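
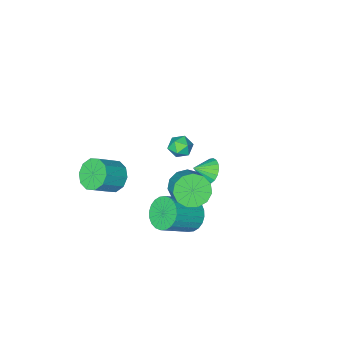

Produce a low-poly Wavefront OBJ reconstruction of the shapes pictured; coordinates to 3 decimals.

v 0.682 3.026 1.241
v 1.328 2.375 1.687
v 1.804 3.542 2.704
v 1.158 4.194 2.259
v 1.62 2.627 1.261
v 2.096 3.794 2.278
v 1.615 3.005 0.829
v 2.091 4.173 1.846
v 1.313 3.391 0.528
v 1.789 4.558 1.545
v 0.811 3.661 0.453
v 1.287 4.828 1.47
v 0.268 3.729 0.629
v 0.744 4.896 1.646
v -0.144 3.574 0.999
v 0.333 4.742 2.016
v -0.293 3.246 1.446
v 0.183 4.413 2.463
v -0.133 2.847 1.828
v 0.343 4.015 2.846
v 0.286 2.506 2.024
v 0.762 3.673 3.041
v 0.83 2.33 1.971
v 1.307 3.497 2.989
v -3.698 -0.882 -3.799
v -3.362 -1.172 -4.512
v -2.762 -1.218 -3.221
v -3.242 -0.819 -4.501
v -3.211 -0.478 -4.352
v -3.277 -0.216 -4.092
v -3.427 -0.087 -3.775
v -3.63 -0.115 -3.462
v -3.846 -0.295 -3.216
v -4.033 -0.591 -3.086
v -4.154 -0.945 -3.096
v -4.184 -1.286 -3.246
v -4.118 -1.547 -3.505
v -3.969 -1.676 -3.823
v -3.766 -1.648 -4.135
v -3.55 -1.469 -4.381
v 1.343 -2.987 -3.003
v 1.962 -2.692 -3.772
v 3.276 -2.719 -2.726
v 2.657 -3.013 -1.957
v 1.743 -2.168 -3.484
v 3.057 -2.195 -2.438
v 1.372 -1.957 -3.013
v 2.685 -1.984 -1.966
v 0.989 -2.139 -2.537
v 2.303 -2.166 -1.491
v 0.742 -2.645 -2.24
v 2.056 -2.671 -1.193
v 0.724 -3.281 -2.234
v 2.038 -3.308 -1.188
v 0.943 -3.805 -2.522
v 2.257 -3.832 -1.476
v 1.315 -4.016 -2.994
v 2.628 -4.043 -1.947
v 1.697 -3.834 -3.469
v 3.011 -3.861 -2.423
v 1.944 -3.329 -3.767
v 3.258 -3.355 -2.72
v -0.277 2.244 3.681
v 0.249 2.48 4.122
v 0.471 1.48 3.198
v 0.997 1.716 3.639
v 0.438 1.341 3.909
v -0.025 1.814 4.208
v 0.745 2.146 3.112
v 0.282 2.619 3.411
v 0.88 2.42 3.77
v 0.69 1.922 4.263
v 0.03 2.038 3.057
v -0.16 1.54 3.55
v 0.455 3.043 -1.531
v 1.019 2.82 -2.351
v 2.689 2.694 -1.169
v 2.125 2.917 -0.349
v 1.045 3.217 -2.345
v 2.714 3.091 -1.163
v 0.981 3.588 -2.215
v 2.65 3.461 -1.033
v 0.837 3.875 -1.981
v 2.506 3.749 -0.798
v 0.634 4.036 -1.678
v 2.304 3.91 -0.496
v 0.405 4.046 -1.353
v 2.075 3.92 -0.171
v 0.183 3.903 -1.055
v 1.853 3.777 0.127
v 0.003 3.63 -0.83
v 1.673 3.503 0.353
v -0.109 3.266 -0.711
v 1.561 3.14 0.471
v -0.134 2.869 -0.717
v 1.535 2.743 0.465
v -0.07 2.499 -0.847
v 1.599 2.372 0.335
v 0.074 2.211 -1.082
v 1.743 2.085 0.101
v 0.276 2.05 -1.384
v 1.946 1.924 -0.202
v 0.505 2.04 -1.709
v 2.175 1.914 -0.527
v 0.727 2.183 -2.007
v 2.397 2.057 -0.825
v 0.907 2.457 -2.233
v 2.577 2.33 -1.05
f 2 1 5
f 2 5 3
f 3 5 6
f 3 6 4
f 5 1 7
f 5 7 6
f 6 7 8
f 6 8 4
f 7 1 9
f 7 9 8
f 8 9 10
f 8 10 4
f 9 1 11
f 9 11 10
f 10 11 12
f 10 12 4
f 11 1 13
f 11 13 12
f 12 13 14
f 12 14 4
f 13 1 15
f 13 15 14
f 14 15 16
f 14 16 4
f 15 1 17
f 15 17 16
f 16 17 18
f 16 18 4
f 17 1 19
f 17 19 18
f 18 19 20
f 18 20 4
f 19 1 21
f 19 21 20
f 20 21 22
f 20 22 4
f 21 1 23
f 21 23 22
f 22 23 24
f 22 24 4
f 23 1 2
f 23 2 24
f 24 2 3
f 24 3 4
f 26 25 28
f 26 28 27
f 28 25 29
f 28 29 27
f 29 25 30
f 29 30 27
f 30 25 31
f 30 31 27
f 31 25 32
f 31 32 27
f 32 25 33
f 32 33 27
f 33 25 34
f 33 34 27
f 34 25 35
f 34 35 27
f 35 25 36
f 35 36 27
f 36 25 37
f 36 37 27
f 37 25 38
f 37 38 27
f 38 25 39
f 38 39 27
f 39 25 40
f 39 40 27
f 40 25 26
f 40 26 27
f 42 41 45
f 42 45 43
f 43 45 46
f 43 46 44
f 45 41 47
f 45 47 46
f 46 47 48
f 46 48 44
f 47 41 49
f 47 49 48
f 48 49 50
f 48 50 44
f 49 41 51
f 49 51 50
f 50 51 52
f 50 52 44
f 51 41 53
f 51 53 52
f 52 53 54
f 52 54 44
f 53 41 55
f 53 55 54
f 54 55 56
f 54 56 44
f 55 41 57
f 55 57 56
f 56 57 58
f 56 58 44
f 57 41 59
f 57 59 58
f 58 59 60
f 58 60 44
f 59 41 61
f 59 61 60
f 60 61 62
f 60 62 44
f 61 41 42
f 61 42 62
f 62 42 43
f 62 43 44
f 63 74 68
f 63 68 64
f 63 64 70
f 63 70 73
f 63 73 74
f 64 68 72
f 68 74 67
f 74 73 65
f 73 70 69
f 70 64 71
f 66 72 67
f 66 67 65
f 66 65 69
f 66 69 71
f 66 71 72
f 67 72 68
f 65 67 74
f 69 65 73
f 71 69 70
f 72 71 64
f 76 75 79
f 76 79 77
f 77 79 80
f 77 80 78
f 79 75 81
f 79 81 80
f 80 81 82
f 80 82 78
f 81 75 83
f 81 83 82
f 82 83 84
f 82 84 78
f 83 75 85
f 83 85 84
f 84 85 86
f 84 86 78
f 85 75 87
f 85 87 86
f 86 87 88
f 86 88 78
f 87 75 89
f 87 89 88
f 88 89 90
f 88 90 78
f 89 75 91
f 89 91 90
f 90 91 92
f 90 92 78
f 91 75 93
f 91 93 92
f 92 93 94
f 92 94 78
f 93 75 95
f 93 95 94
f 94 95 96
f 94 96 78
f 95 75 97
f 95 97 96
f 96 97 98
f 96 98 78
f 97 75 99
f 97 99 98
f 98 99 100
f 98 100 78
f 99 75 101
f 99 101 100
f 100 101 102
f 100 102 78
f 101 75 103
f 101 103 102
f 102 103 104
f 102 104 78
f 103 75 105
f 103 105 104
f 104 105 106
f 104 106 78
f 105 75 107
f 105 107 106
f 106 107 108
f 106 108 78
f 107 75 76
f 107 76 108
f 108 76 77
f 108 77 78



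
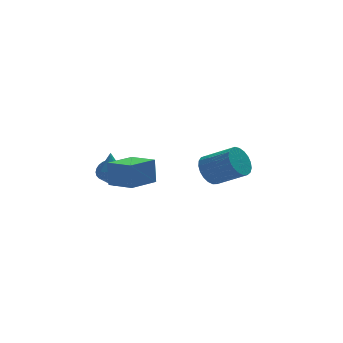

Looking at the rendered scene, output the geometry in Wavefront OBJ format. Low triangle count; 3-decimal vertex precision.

v -3.517 -3.306 0.544
v -3.473 -3.007 2.044
v -4.311 -1.906 0.287
v -4.268 -1.607 1.787
v -1.832 -2.393 0.313
v -1.789 -2.094 1.813
v -2.627 -0.993 0.056
v -2.583 -0.694 1.556
v 2.725 1.267 -1.16
v 3.263 1.064 -2.051
v 4.532 -0.23 -0.99
v 3.995 -0.027 -0.1
v 3.481 1.411 -1.889
v 4.751 0.118 -0.829
v 3.569 1.733 -1.602
v 4.838 0.44 -0.541
v 3.51 1.974 -1.238
v 4.78 0.681 -0.177
v 3.316 2.094 -0.86
v 4.586 0.8 0.201
v 3.02 2.07 -0.535
v 4.29 0.776 0.526
v 2.673 1.907 -0.317
v 3.943 0.614 0.743
v 2.335 1.634 -0.246
v 3.605 0.34 0.815
v 2.064 1.297 -0.332
v 3.334 0.003 0.728
v 1.908 0.955 -0.562
v 3.177 -0.339 0.499
v 1.893 0.666 -0.895
v 3.162 -0.627 0.165
v 2.021 0.482 -1.274
v 3.291 -0.811 -0.214
v 2.272 0.433 -1.634
v 3.542 -0.86 -0.573
v 2.601 0.529 -1.911
v 3.871 -0.764 -0.85
v 2.951 0.752 -2.059
v 4.221 -0.541 -0.998
v -2.119 2.855 -1.479
v -1.615 2.918 -0.927
v -2.417 2.508 -0.149
v -2.921 2.445 -0.701
v -1.742 3.182 -0.919
v -2.544 2.771 -0.141
v -1.927 3.395 -0.996
v -2.728 2.985 -0.218
v -2.14 3.527 -1.146
v -2.942 3.117 -0.368
v -2.351 3.556 -1.348
v -3.152 3.146 -0.569
v -2.526 3.479 -1.569
v -3.327 3.069 -0.791
v -2.639 3.307 -1.776
v -3.441 2.896 -0.998
v -2.674 3.066 -1.939
v -3.475 2.655 -1.16
v -2.623 2.792 -2.031
v -3.425 2.382 -1.253
v -2.496 2.529 -2.039
v -3.298 2.118 -1.261
v -2.312 2.315 -1.962
v -3.113 1.905 -1.184
v -2.098 2.183 -1.812
v -2.9 1.773 -1.034
v -1.888 2.154 -1.611
v -2.689 1.744 -0.832
v -1.713 2.231 -1.389
v -2.514 1.821 -0.611
v -1.599 2.404 -1.182
v -2.401 1.993 -0.404
v -1.565 2.645 -1.02
v -2.366 2.234 -0.241
v -3.371 0.475 0.078
v -2.833 0.842 -0.179
v -3.189 1.025 1.242
v -3.239 1.089 -0.232
v -3.708 1.049 -0.14
v -4.018 0.74 0.054
v -4.026 0.308 0.259
v -3.727 -0.046 0.38
v -3.262 -0.156 0.359
v -2.847 0.029 0.207
v -2.678 0.423 -0.006
f 2 4 1
f 5 2 1
f 1 4 3
f 3 5 1
f 2 8 4
f 6 2 5
f 6 8 2
f 4 8 3
f 7 5 3
f 3 8 7
f 7 6 5
f 8 6 7
f 10 9 13
f 10 13 11
f 11 13 14
f 11 14 12
f 13 9 15
f 13 15 14
f 14 15 16
f 14 16 12
f 15 9 17
f 15 17 16
f 16 17 18
f 16 18 12
f 17 9 19
f 17 19 18
f 18 19 20
f 18 20 12
f 19 9 21
f 19 21 20
f 20 21 22
f 20 22 12
f 21 9 23
f 21 23 22
f 22 23 24
f 22 24 12
f 23 9 25
f 23 25 24
f 24 25 26
f 24 26 12
f 25 9 27
f 25 27 26
f 26 27 28
f 26 28 12
f 27 9 29
f 27 29 28
f 28 29 30
f 28 30 12
f 29 9 31
f 29 31 30
f 30 31 32
f 30 32 12
f 31 9 33
f 31 33 32
f 32 33 34
f 32 34 12
f 33 9 35
f 33 35 34
f 34 35 36
f 34 36 12
f 35 9 37
f 35 37 36
f 36 37 38
f 36 38 12
f 37 9 39
f 37 39 38
f 38 39 40
f 38 40 12
f 39 9 10
f 39 10 40
f 40 10 11
f 40 11 12
f 42 41 45
f 42 45 43
f 43 45 46
f 43 46 44
f 45 41 47
f 45 47 46
f 46 47 48
f 46 48 44
f 47 41 49
f 47 49 48
f 48 49 50
f 48 50 44
f 49 41 51
f 49 51 50
f 50 51 52
f 50 52 44
f 51 41 53
f 51 53 52
f 52 53 54
f 52 54 44
f 53 41 55
f 53 55 54
f 54 55 56
f 54 56 44
f 55 41 57
f 55 57 56
f 56 57 58
f 56 58 44
f 57 41 59
f 57 59 58
f 58 59 60
f 58 60 44
f 59 41 61
f 59 61 60
f 60 61 62
f 60 62 44
f 61 41 63
f 61 63 62
f 62 63 64
f 62 64 44
f 63 41 65
f 63 65 64
f 64 65 66
f 64 66 44
f 65 41 67
f 65 67 66
f 66 67 68
f 66 68 44
f 67 41 69
f 67 69 68
f 68 69 70
f 68 70 44
f 69 41 71
f 69 71 70
f 70 71 72
f 70 72 44
f 71 41 73
f 71 73 72
f 72 73 74
f 72 74 44
f 73 41 42
f 73 42 74
f 74 42 43
f 74 43 44
f 76 75 78
f 76 78 77
f 78 75 79
f 78 79 77
f 79 75 80
f 79 80 77
f 80 75 81
f 80 81 77
f 81 75 82
f 81 82 77
f 82 75 83
f 82 83 77
f 83 75 84
f 83 84 77
f 84 75 85
f 84 85 77
f 85 75 76
f 85 76 77



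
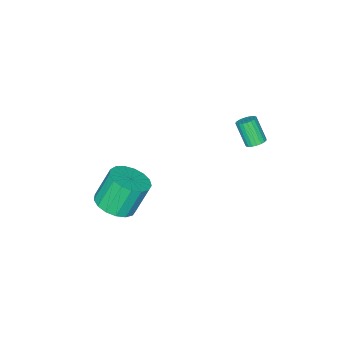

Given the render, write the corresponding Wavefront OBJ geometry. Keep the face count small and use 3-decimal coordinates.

v -3.383 3.161 2.682
v -2.933 3.344 2.835
v -3.026 2.622 3.972
v -3.477 2.439 3.818
v -3.068 3.487 2.915
v -3.161 2.765 4.051
v -3.257 3.574 2.954
v -3.351 2.851 4.091
v -3.469 3.589 2.947
v -3.563 2.866 4.083
v -3.665 3.53 2.893
v -3.759 2.807 4.029
v -3.813 3.407 2.803
v -3.907 2.685 3.939
v -3.886 3.242 2.692
v -3.98 2.52 3.828
v -3.873 3.063 2.579
v -3.967 2.341 3.715
v -3.775 2.901 2.484
v -3.868 2.179 3.62
v -3.609 2.784 2.423
v -3.702 2.061 3.56
v -3.404 2.732 2.407
v -3.497 2.009 3.544
v -3.195 2.754 2.439
v -3.289 2.032 3.575
v -3.019 2.847 2.512
v -3.113 2.124 3.648
v -2.906 2.994 2.615
v -3 2.271 3.751
v -2.875 3.17 2.729
v -2.969 2.447 3.866
v 0.273 -2.401 -3.241
v 1.24 -2.041 -2.89
v 0.494 -1.698 -1.188
v -0.473 -2.059 -1.539
v 1.008 -1.613 -3.078
v 0.262 -1.27 -1.376
v 0.607 -1.366 -3.303
v -0.139 -1.023 -1.601
v 0.13 -1.356 -3.514
v -0.616 -1.013 -1.812
v -0.314 -1.585 -3.663
v -1.06 -1.243 -1.96
v -0.624 -2.002 -3.715
v -1.37 -1.659 -2.012
v -0.728 -2.51 -3.658
v -1.474 -2.167 -1.956
v -0.603 -2.993 -3.506
v -1.349 -2.65 -1.804
v -0.277 -3.341 -3.293
v -1.024 -2.998 -1.591
v 0.174 -3.473 -3.069
v -0.572 -3.13 -1.366
v 0.649 -3.36 -2.883
v -0.097 -3.017 -1.181
v 1.037 -3.027 -2.78
v 0.291 -2.684 -1.078
v 1.25 -2.551 -2.783
v 0.504 -2.208 -1.08
f 2 1 5
f 2 5 3
f 3 5 6
f 3 6 4
f 5 1 7
f 5 7 6
f 6 7 8
f 6 8 4
f 7 1 9
f 7 9 8
f 8 9 10
f 8 10 4
f 9 1 11
f 9 11 10
f 10 11 12
f 10 12 4
f 11 1 13
f 11 13 12
f 12 13 14
f 12 14 4
f 13 1 15
f 13 15 14
f 14 15 16
f 14 16 4
f 15 1 17
f 15 17 16
f 16 17 18
f 16 18 4
f 17 1 19
f 17 19 18
f 18 19 20
f 18 20 4
f 19 1 21
f 19 21 20
f 20 21 22
f 20 22 4
f 21 1 23
f 21 23 22
f 22 23 24
f 22 24 4
f 23 1 25
f 23 25 24
f 24 25 26
f 24 26 4
f 25 1 27
f 25 27 26
f 26 27 28
f 26 28 4
f 27 1 29
f 27 29 28
f 28 29 30
f 28 30 4
f 29 1 31
f 29 31 30
f 30 31 32
f 30 32 4
f 31 1 2
f 31 2 32
f 32 2 3
f 32 3 4
f 34 33 37
f 34 37 35
f 35 37 38
f 35 38 36
f 37 33 39
f 37 39 38
f 38 39 40
f 38 40 36
f 39 33 41
f 39 41 40
f 40 41 42
f 40 42 36
f 41 33 43
f 41 43 42
f 42 43 44
f 42 44 36
f 43 33 45
f 43 45 44
f 44 45 46
f 44 46 36
f 45 33 47
f 45 47 46
f 46 47 48
f 46 48 36
f 47 33 49
f 47 49 48
f 48 49 50
f 48 50 36
f 49 33 51
f 49 51 50
f 50 51 52
f 50 52 36
f 51 33 53
f 51 53 52
f 52 53 54
f 52 54 36
f 53 33 55
f 53 55 54
f 54 55 56
f 54 56 36
f 55 33 57
f 55 57 56
f 56 57 58
f 56 58 36
f 57 33 59
f 57 59 58
f 58 59 60
f 58 60 36
f 59 33 34
f 59 34 60
f 60 34 35
f 60 35 36



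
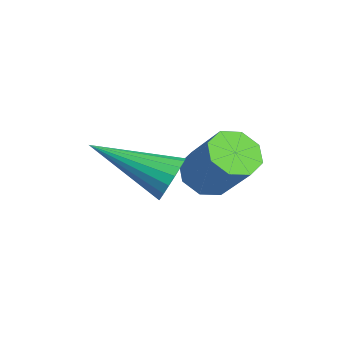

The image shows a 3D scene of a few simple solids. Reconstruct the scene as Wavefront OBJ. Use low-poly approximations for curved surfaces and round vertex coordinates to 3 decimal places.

v -1.133 2.046 -0.923
v -0.569 1.777 -1.238
v 0.296 2.246 -0.093
v -0.267 2.514 0.223
v -0.659 2.286 -1.379
v 0.206 2.755 -0.233
v -1.027 2.654 -1.252
v -0.162 3.123 -0.107
v -1.456 2.666 -0.932
v -0.591 3.135 0.213
v -1.696 2.314 -0.607
v -0.831 2.783 0.538
v -1.606 1.805 -0.467
v -0.741 2.274 0.679
v -1.238 1.437 -0.593
v -0.373 1.906 0.552
v -0.809 1.425 -0.913
v 0.056 1.894 0.232
v -0.446 1.132 -0.583
v -0.139 1.252 -0.023
v -1.274 -0.612 0.243
v -0.392 1.388 0.012
v -0.655 1.474 -0.071
v -0.877 1.492 -0.256
v -1.014 1.439 -0.505
v -1.038 1.325 -0.77
v -0.945 1.173 -0.997
v -0.753 1.013 -1.143
v -0.5 0.876 -1.178
v -0.237 0.79 -1.095
v -0.015 0.772 -0.91
v 0.122 0.826 -0.661
v 0.146 0.939 -0.396
v 0.053 1.092 -0.169
f 2 1 5
f 2 5 3
f 3 5 6
f 3 6 4
f 5 1 7
f 5 7 6
f 6 7 8
f 6 8 4
f 7 1 9
f 7 9 8
f 8 9 10
f 8 10 4
f 9 1 11
f 9 11 10
f 10 11 12
f 10 12 4
f 11 1 13
f 11 13 12
f 12 13 14
f 12 14 4
f 13 1 15
f 13 15 14
f 14 15 16
f 14 16 4
f 15 1 17
f 15 17 16
f 16 17 18
f 16 18 4
f 17 1 2
f 17 2 18
f 18 2 3
f 18 3 4
f 20 19 22
f 20 22 21
f 22 19 23
f 22 23 21
f 23 19 24
f 23 24 21
f 24 19 25
f 24 25 21
f 25 19 26
f 25 26 21
f 26 19 27
f 26 27 21
f 27 19 28
f 27 28 21
f 28 19 29
f 28 29 21
f 29 19 30
f 29 30 21
f 30 19 31
f 30 31 21
f 31 19 32
f 31 32 21
f 32 19 33
f 32 33 21
f 33 19 34
f 33 34 21
f 34 19 20
f 34 20 21



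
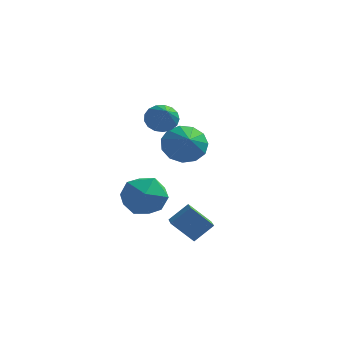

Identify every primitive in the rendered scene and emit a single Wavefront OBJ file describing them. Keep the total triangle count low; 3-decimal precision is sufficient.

v -0.087 3.487 -0.458
v 0.508 3.192 -1.272
v 0.407 2.613 0.218
v 0.82 3.597 -0.976
v 0.845 3.968 -0.516
v 0.574 4.186 -0.037
v 0.093 4.182 0.308
v -0.445 3.957 0.41
v -0.869 3.583 0.236
v -1.044 3.178 -0.159
v -0.916 2.872 -0.648
v -0.524 2.76 -1.077
v 0.006 2.88 -1.31
v -0.869 2.731 1.27
v -0.547 3.216 1.758
v -0.151 1.169 2.35
v -0.879 3.16 1.897
v -1.208 3.005 1.892
v -1.46 2.788 1.745
v -1.576 2.557 1.488
v -1.53 2.366 1.182
v -1.333 2.259 0.896
v -1.029 2.26 0.695
v -0.689 2.369 0.627
v -0.39 2.56 0.705
v -0.201 2.791 0.913
v -0.164 3.008 1.203
v -0.289 3.162 1.508
v 1.425 -0.119 -4.46
v 0.451 -0.243 -3.504
v 1.024 0.877 -4.74
v 0.049 0.753 -3.785
v 2.131 0.387 -3.675
v 1.156 0.263 -2.72
v 1.729 1.383 -3.956
v 0.755 1.259 -3
v -0.359 1.046 -3.374
v 0.104 0.579 -2.385
v -2.124 0.861 -2.635
v -1.661 0.394 -1.646
v -1.487 1.542 -1.899
v -0.396 1.656 -2.356
v -1.624 -0.216 -2.664
v -0.533 -0.102 -3.121
v -0.677 -0.201 -1.946
v -0.593 0.886 -1.473
v -1.427 0.554 -3.547
v -1.343 1.641 -3.074
f 2 1 4
f 2 4 3
f 4 1 5
f 4 5 3
f 5 1 6
f 5 6 3
f 6 1 7
f 6 7 3
f 7 1 8
f 7 8 3
f 8 1 9
f 8 9 3
f 9 1 10
f 9 10 3
f 10 1 11
f 10 11 3
f 11 1 12
f 11 12 3
f 12 1 13
f 12 13 3
f 13 1 2
f 13 2 3
f 15 14 17
f 15 17 16
f 17 14 18
f 17 18 16
f 18 14 19
f 18 19 16
f 19 14 20
f 19 20 16
f 20 14 21
f 20 21 16
f 21 14 22
f 21 22 16
f 22 14 23
f 22 23 16
f 23 14 24
f 23 24 16
f 24 14 25
f 24 25 16
f 25 14 26
f 25 26 16
f 26 14 27
f 26 27 16
f 27 14 28
f 27 28 16
f 28 14 15
f 28 15 16
f 30 32 29
f 33 30 29
f 29 32 31
f 31 33 29
f 30 36 32
f 34 30 33
f 34 36 30
f 32 36 31
f 35 33 31
f 31 36 35
f 35 34 33
f 36 34 35
f 37 48 42
f 37 42 38
f 37 38 44
f 37 44 47
f 37 47 48
f 38 42 46
f 42 48 41
f 48 47 39
f 47 44 43
f 44 38 45
f 40 46 41
f 40 41 39
f 40 39 43
f 40 43 45
f 40 45 46
f 41 46 42
f 39 41 48
f 43 39 47
f 45 43 44
f 46 45 38



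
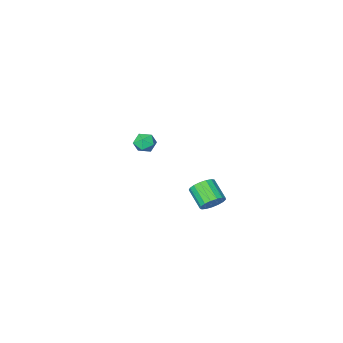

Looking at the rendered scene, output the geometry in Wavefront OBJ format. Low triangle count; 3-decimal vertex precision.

v -2.44 4.459 0.325
v -1.734 4.502 0.391
v -1.734 3.424 1.1
v -2.44 3.381 1.035
v -1.852 4.677 0.657
v -1.851 3.6 1.366
v -2.104 4.803 0.848
v -2.103 3.725 1.557
v -2.433 4.849 0.919
v -2.432 3.771 1.628
v -2.763 4.806 0.854
v -2.763 3.729 1.563
v -3.02 4.684 0.668
v -3.02 3.606 1.377
v -3.144 4.51 0.403
v -3.144 3.432 1.112
v -3.107 4.324 0.121
v -3.106 3.247 0.83
v -2.917 4.169 -0.114
v -2.916 3.092 0.595
v -2.617 4.081 -0.249
v -2.617 3.003 0.46
v -2.277 4.079 -0.252
v -2.277 3.001 0.457
v -1.975 4.164 -0.123
v -1.975 3.086 0.586
v -1.779 4.317 0.109
v -1.779 3.239 0.818
v -2.93 -2.667 -0.139
v -2.351 -2.579 0.234
v -3.229 -3.521 0.526
v -2.65 -3.433 0.899
v -3.154 -2.956 0.923
v -2.969 -2.429 0.511
v -2.611 -3.671 0.249
v -2.426 -3.144 -0.163
v -2.154 -3.2 0.473
v -2.49 -2.758 0.89
v -3.09 -3.342 -0.13
v -3.426 -2.9 0.287
f 2 1 5
f 2 5 3
f 3 5 6
f 3 6 4
f 5 1 7
f 5 7 6
f 6 7 8
f 6 8 4
f 7 1 9
f 7 9 8
f 8 9 10
f 8 10 4
f 9 1 11
f 9 11 10
f 10 11 12
f 10 12 4
f 11 1 13
f 11 13 12
f 12 13 14
f 12 14 4
f 13 1 15
f 13 15 14
f 14 15 16
f 14 16 4
f 15 1 17
f 15 17 16
f 16 17 18
f 16 18 4
f 17 1 19
f 17 19 18
f 18 19 20
f 18 20 4
f 19 1 21
f 19 21 20
f 20 21 22
f 20 22 4
f 21 1 23
f 21 23 22
f 22 23 24
f 22 24 4
f 23 1 25
f 23 25 24
f 24 25 26
f 24 26 4
f 25 1 27
f 25 27 26
f 26 27 28
f 26 28 4
f 27 1 2
f 27 2 28
f 28 2 3
f 28 3 4
f 29 40 34
f 29 34 30
f 29 30 36
f 29 36 39
f 29 39 40
f 30 34 38
f 34 40 33
f 40 39 31
f 39 36 35
f 36 30 37
f 32 38 33
f 32 33 31
f 32 31 35
f 32 35 37
f 32 37 38
f 33 38 34
f 31 33 40
f 35 31 39
f 37 35 36
f 38 37 30



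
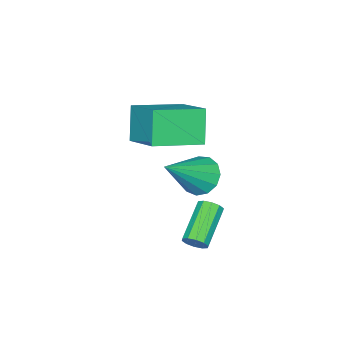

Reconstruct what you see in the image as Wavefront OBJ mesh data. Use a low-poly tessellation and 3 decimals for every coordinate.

v 2.437 2.439 -0.629
v 2.928 2.205 -1.269
v 4.083 2.121 0.749
v 2.981 2.673 -1.225
v 2.861 3.067 -0.991
v 2.606 3.261 -0.642
v 2.298 3.194 -0.289
v 2.034 2.887 -0.044
v 1.898 2.438 0.015
v 1.933 1.989 -0.13
v 2.128 1.683 -0.433
v 2.421 1.616 -0.799
v 2.719 1.811 -1.111
v 0.725 0.356 -0.696
v 0.083 -0.08 0.634
v 1.374 1.854 0.108
v 0.733 1.418 1.439
v 2.447 -0.658 -0.199
v 1.806 -1.094 1.132
v 3.097 0.84 0.606
v 2.455 0.404 1.936
v 3.285 2.853 -3.55
v 3.554 2.739 -3.144
v 2.084 2.334 -2.284
v 1.815 2.447 -2.69
v 3.48 3.039 -3.129
v 2.01 2.634 -2.269
v 3.331 3.268 -3.275
v 1.862 2.862 -2.415
v 3.165 3.337 -3.526
v 1.696 2.932 -2.666
v 3.045 3.222 -3.786
v 1.575 2.817 -2.926
v 3.016 2.966 -3.956
v 1.546 2.561 -3.096
v 3.09 2.666 -3.971
v 1.62 2.261 -3.111
v 3.238 2.438 -3.825
v 1.769 2.032 -2.965
v 3.404 2.368 -3.574
v 1.935 1.963 -2.714
v 3.525 2.483 -3.314
v 2.055 2.078 -2.454
f 2 1 4
f 2 4 3
f 4 1 5
f 4 5 3
f 5 1 6
f 5 6 3
f 6 1 7
f 6 7 3
f 7 1 8
f 7 8 3
f 8 1 9
f 8 9 3
f 9 1 10
f 9 10 3
f 10 1 11
f 10 11 3
f 11 1 12
f 11 12 3
f 12 1 13
f 12 13 3
f 13 1 2
f 13 2 3
f 15 17 14
f 18 15 14
f 14 17 16
f 16 18 14
f 15 21 17
f 19 15 18
f 19 21 15
f 17 21 16
f 20 18 16
f 16 21 20
f 20 19 18
f 21 19 20
f 23 22 26
f 23 26 24
f 24 26 27
f 24 27 25
f 26 22 28
f 26 28 27
f 27 28 29
f 27 29 25
f 28 22 30
f 28 30 29
f 29 30 31
f 29 31 25
f 30 22 32
f 30 32 31
f 31 32 33
f 31 33 25
f 32 22 34
f 32 34 33
f 33 34 35
f 33 35 25
f 34 22 36
f 34 36 35
f 35 36 37
f 35 37 25
f 36 22 38
f 36 38 37
f 37 38 39
f 37 39 25
f 38 22 40
f 38 40 39
f 39 40 41
f 39 41 25
f 40 22 42
f 40 42 41
f 41 42 43
f 41 43 25
f 42 22 23
f 42 23 43
f 43 23 24
f 43 24 25



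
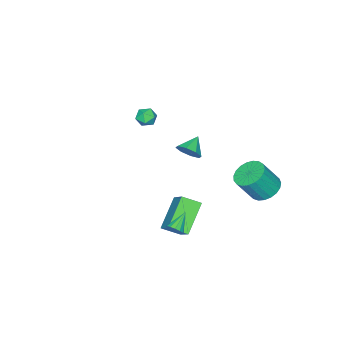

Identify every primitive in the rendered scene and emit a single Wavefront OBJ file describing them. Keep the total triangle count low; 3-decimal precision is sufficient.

v 0.524 1.218 -0.645
v 1.287 2.406 0.551
v -0.11 2.105 -1.121
v 0.653 3.293 0.074
v 2.127 1.607 -2.054
v 2.89 2.795 -0.859
v 1.493 2.494 -2.531
v 2.256 3.682 -1.335
v 3.3 3.596 -0.314
v 3.616 3.547 0.11
v 2.28 3.484 0.434
v 3.561 3.839 0.079
v 3.423 4.054 -0.077
v 3.247 4.123 -0.308
v 3.087 4.025 -0.54
v 2.995 3.791 -0.701
v 3 3.494 -0.739
v 3.1 3.23 -0.641
v 3.264 3.082 -0.44
v 3.439 3.097 -0.199
v 3.57 3.271 0.006
v -3.409 -3.364 1.81
v -2.855 -3.074 2.134
v -2.785 -4.286 1.566
v -2.231 -3.996 1.89
v -2.789 -4.204 2.266
v -3.175 -3.635 2.416
v -2.465 -3.725 1.284
v -2.851 -3.156 1.434
v -2.272 -3.297 1.809
v -2.472 -3.593 2.416
v -3.168 -3.767 1.284
v -3.368 -4.063 1.891
v 0.294 2.039 3.506
v 0.701 1.618 4.036
v -0.694 1.901 4.154
v 0.701 2.21 4.161
v 0.462 2.701 3.902
v 0.125 2.805 3.411
v -0.113 2.46 2.975
v -0.113 1.868 2.85
v 0.126 1.377 3.109
v 0.463 1.273 3.6
v -4.043 4.073 -1.194
v -3.242 4.638 -1.436
v -2.395 4.092 0.092
v -3.197 3.527 0.334
v -3.474 4.907 -1.211
v -2.627 4.36 0.316
v -3.804 5.032 -0.984
v -2.957 4.485 0.544
v -4.175 4.991 -0.792
v -3.329 4.444 0.735
v -4.524 4.791 -0.67
v -3.678 4.244 0.857
v -4.79 4.467 -0.639
v -3.943 3.921 0.888
v -4.926 4.075 -0.704
v -4.08 3.529 0.824
v -4.91 3.683 -0.853
v -4.064 3.136 0.675
v -4.744 3.358 -1.061
v -3.898 2.812 0.466
v -4.457 3.157 -1.292
v -3.61 2.611 0.235
v -4.098 3.115 -1.506
v -3.252 2.568 0.021
v -3.73 3.238 -1.666
v -2.883 2.691 -0.139
v -3.416 3.505 -1.745
v -2.569 2.959 -0.217
v -3.21 3.871 -1.728
v -2.364 3.324 -0.2
v -3.149 4.272 -1.619
v -2.302 3.725 -0.091
f 2 4 1
f 5 2 1
f 1 4 3
f 3 5 1
f 2 8 4
f 6 2 5
f 6 8 2
f 4 8 3
f 7 5 3
f 3 8 7
f 7 6 5
f 8 6 7
f 10 9 12
f 10 12 11
f 12 9 13
f 12 13 11
f 13 9 14
f 13 14 11
f 14 9 15
f 14 15 11
f 15 9 16
f 15 16 11
f 16 9 17
f 16 17 11
f 17 9 18
f 17 18 11
f 18 9 19
f 18 19 11
f 19 9 20
f 19 20 11
f 20 9 21
f 20 21 11
f 21 9 10
f 21 10 11
f 22 33 27
f 22 27 23
f 22 23 29
f 22 29 32
f 22 32 33
f 23 27 31
f 27 33 26
f 33 32 24
f 32 29 28
f 29 23 30
f 25 31 26
f 25 26 24
f 25 24 28
f 25 28 30
f 25 30 31
f 26 31 27
f 24 26 33
f 28 24 32
f 30 28 29
f 31 30 23
f 35 34 37
f 35 37 36
f 37 34 38
f 37 38 36
f 38 34 39
f 38 39 36
f 39 34 40
f 39 40 36
f 40 34 41
f 40 41 36
f 41 34 42
f 41 42 36
f 42 34 43
f 42 43 36
f 43 34 35
f 43 35 36
f 45 44 48
f 45 48 46
f 46 48 49
f 46 49 47
f 48 44 50
f 48 50 49
f 49 50 51
f 49 51 47
f 50 44 52
f 50 52 51
f 51 52 53
f 51 53 47
f 52 44 54
f 52 54 53
f 53 54 55
f 53 55 47
f 54 44 56
f 54 56 55
f 55 56 57
f 55 57 47
f 56 44 58
f 56 58 57
f 57 58 59
f 57 59 47
f 58 44 60
f 58 60 59
f 59 60 61
f 59 61 47
f 60 44 62
f 60 62 61
f 61 62 63
f 61 63 47
f 62 44 64
f 62 64 63
f 63 64 65
f 63 65 47
f 64 44 66
f 64 66 65
f 65 66 67
f 65 67 47
f 66 44 68
f 66 68 67
f 67 68 69
f 67 69 47
f 68 44 70
f 68 70 69
f 69 70 71
f 69 71 47
f 70 44 72
f 70 72 71
f 71 72 73
f 71 73 47
f 72 44 74
f 72 74 73
f 73 74 75
f 73 75 47
f 74 44 45
f 74 45 75
f 75 45 46
f 75 46 47



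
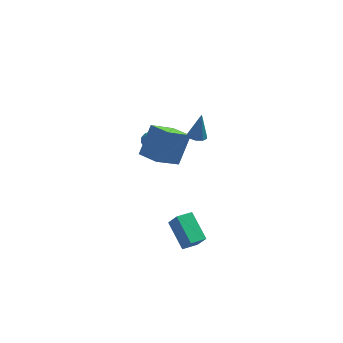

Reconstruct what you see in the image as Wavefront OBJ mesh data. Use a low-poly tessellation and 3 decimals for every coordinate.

v -1.244 0.313 -1.774
v -2.637 -0.333 -0.589
v -2.007 1.44 -2.057
v -3.4 0.795 -0.871
v -0.38 1.285 -0.229
v -1.773 0.64 0.957
v -1.143 2.413 -0.511
v -2.536 1.767 0.674
v -2.16 3.955 -2.957
v -1.661 3.649 -3.026
v -2.4 3.325 -1.903
v -1.584 3.947 -2.83
v -1.727 4.248 -2.683
v -2.036 4.437 -2.64
v -2.392 4.442 -2.718
v -2.66 4.261 -2.887
v -2.737 3.963 -3.083
v -2.593 3.662 -3.23
v -2.285 3.473 -3.273
v -1.928 3.467 -3.195
v -0.155 0.65 0.31
v 0.352 0.352 0.268
v 0.175 0.99 1.87
v 0.411 0.739 0.171
v 0.206 1.085 0.139
v -0.169 1.227 0.188
v -0.537 1.1 0.293
v -0.726 0.762 0.407
v -0.648 0.372 0.475
v -0.34 0.112 0.466
v 0.055 0.104 0.384
v -1.972 -4.428 -4.545
v -2.443 -2.858 -3.666
v -1.05 -4.027 -4.768
v -1.52 -2.457 -3.889
v -1.58 -4.823 -3.631
v -2.05 -3.253 -2.752
v -0.657 -4.422 -3.854
v -1.128 -2.852 -2.975
f 2 4 1
f 5 2 1
f 1 4 3
f 3 5 1
f 2 8 4
f 6 2 5
f 6 8 2
f 4 8 3
f 7 5 3
f 3 8 7
f 7 6 5
f 8 6 7
f 10 9 12
f 10 12 11
f 12 9 13
f 12 13 11
f 13 9 14
f 13 14 11
f 14 9 15
f 14 15 11
f 15 9 16
f 15 16 11
f 16 9 17
f 16 17 11
f 17 9 18
f 17 18 11
f 18 9 19
f 18 19 11
f 19 9 20
f 19 20 11
f 20 9 10
f 20 10 11
f 22 21 24
f 22 24 23
f 24 21 25
f 24 25 23
f 25 21 26
f 25 26 23
f 26 21 27
f 26 27 23
f 27 21 28
f 27 28 23
f 28 21 29
f 28 29 23
f 29 21 30
f 29 30 23
f 30 21 31
f 30 31 23
f 31 21 22
f 31 22 23
f 33 35 32
f 36 33 32
f 32 35 34
f 34 36 32
f 33 39 35
f 37 33 36
f 37 39 33
f 35 39 34
f 38 36 34
f 34 39 38
f 38 37 36
f 39 37 38



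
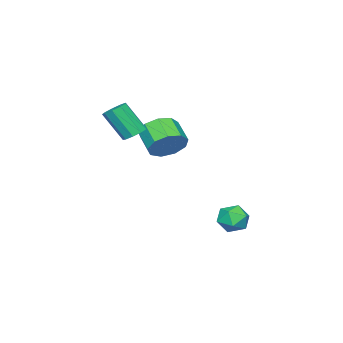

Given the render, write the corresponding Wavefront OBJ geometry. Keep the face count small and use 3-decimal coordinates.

v -1.998 0.701 1.415
v -1.477 1.053 2.305
v -2.14 -0.008 3.114
v -2.662 -0.361 2.225
v -2.129 1.407 2.235
v -2.792 0.346 3.044
v -2.72 1.431 1.781
v -3.383 0.37 2.59
v -2.974 1.113 1.157
v -3.637 0.052 1.966
v -2.771 0.602 0.653
v -3.434 -0.459 1.462
v -2.207 0.137 0.506
v -2.87 -0.924 1.315
v -1.545 -0.064 0.785
v -2.208 -1.125 1.594
v -1.095 0.093 1.359
v -1.759 -0.968 2.168
v -1.068 0.534 1.959
v -1.732 -0.527 2.768
v -4.252 4.11 -3.428
v -3.539 4.356 -4.016
v -3.421 2.904 -2.924
v -2.708 3.15 -3.512
v -2.918 3.701 -2.758
v -3.431 4.446 -3.069
v -3.529 2.814 -3.871
v -4.042 3.559 -4.182
v -3.092 3.555 -4.29
v -2.714 4.103 -3.602
v -4.246 3.157 -3.338
v -3.868 3.705 -2.65
v -1.441 -0.915 2.08
v -0.758 -0.997 1.902
v -0.457 -2.046 3.542
v -1.139 -1.965 3.72
v -0.813 -0.595 2.17
v -0.512 -1.644 3.809
v -1.162 -0.343 2.395
v -0.861 -1.393 4.035
v -1.641 -0.359 2.473
v -1.34 -1.408 4.113
v -2.027 -0.635 2.367
v -1.725 -1.684 4.007
v -2.138 -1.042 2.127
v -1.836 -2.092 3.767
v -1.923 -1.39 1.865
v -1.621 -2.439 3.505
v -1.482 -1.516 1.704
v -1.181 -2.565 3.343
v -1.022 -1.361 1.718
v -0.721 -2.41 3.358
f 2 1 5
f 2 5 3
f 3 5 6
f 3 6 4
f 5 1 7
f 5 7 6
f 6 7 8
f 6 8 4
f 7 1 9
f 7 9 8
f 8 9 10
f 8 10 4
f 9 1 11
f 9 11 10
f 10 11 12
f 10 12 4
f 11 1 13
f 11 13 12
f 12 13 14
f 12 14 4
f 13 1 15
f 13 15 14
f 14 15 16
f 14 16 4
f 15 1 17
f 15 17 16
f 16 17 18
f 16 18 4
f 17 1 19
f 17 19 18
f 18 19 20
f 18 20 4
f 19 1 2
f 19 2 20
f 20 2 3
f 20 3 4
f 21 32 26
f 21 26 22
f 21 22 28
f 21 28 31
f 21 31 32
f 22 26 30
f 26 32 25
f 32 31 23
f 31 28 27
f 28 22 29
f 24 30 25
f 24 25 23
f 24 23 27
f 24 27 29
f 24 29 30
f 25 30 26
f 23 25 32
f 27 23 31
f 29 27 28
f 30 29 22
f 34 33 37
f 34 37 35
f 35 37 38
f 35 38 36
f 37 33 39
f 37 39 38
f 38 39 40
f 38 40 36
f 39 33 41
f 39 41 40
f 40 41 42
f 40 42 36
f 41 33 43
f 41 43 42
f 42 43 44
f 42 44 36
f 43 33 45
f 43 45 44
f 44 45 46
f 44 46 36
f 45 33 47
f 45 47 46
f 46 47 48
f 46 48 36
f 47 33 49
f 47 49 48
f 48 49 50
f 48 50 36
f 49 33 51
f 49 51 50
f 50 51 52
f 50 52 36
f 51 33 34
f 51 34 52
f 52 34 35
f 52 35 36



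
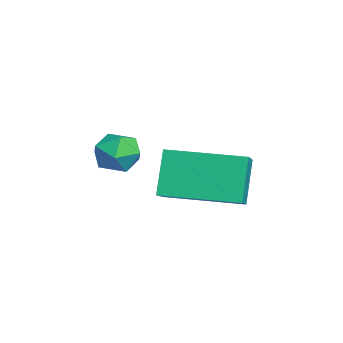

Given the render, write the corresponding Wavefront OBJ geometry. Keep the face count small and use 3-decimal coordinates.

v -2.833 1.338 1.711
v -2.488 1.686 2.141
v -1.972 0.774 1.479
v -1.627 1.122 1.909
v -2.088 0.71 2.117
v -2.62 1.059 2.261
v -1.84 1.401 1.359
v -2.372 1.75 1.503
v -1.875 1.725 1.924
v -2.028 1.298 2.392
v -2.432 1.162 1.228
v -2.585 0.735 1.696
v -3.95 2.48 -0.536
v -4.56 2.722 0.701
v -3.404 4.453 -0.652
v -4.014 4.694 0.585
v -2.746 2.186 0.115
v -3.356 2.427 1.352
v -2.2 4.158 -0.001
v -2.81 4.4 1.236
f 1 12 6
f 1 6 2
f 1 2 8
f 1 8 11
f 1 11 12
f 2 6 10
f 6 12 5
f 12 11 3
f 11 8 7
f 8 2 9
f 4 10 5
f 4 5 3
f 4 3 7
f 4 7 9
f 4 9 10
f 5 10 6
f 3 5 12
f 7 3 11
f 9 7 8
f 10 9 2
f 14 16 13
f 17 14 13
f 13 16 15
f 15 17 13
f 14 20 16
f 18 14 17
f 18 20 14
f 16 20 15
f 19 17 15
f 15 20 19
f 19 18 17
f 20 18 19



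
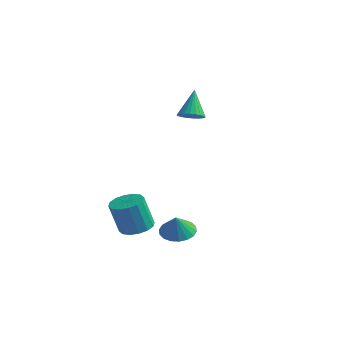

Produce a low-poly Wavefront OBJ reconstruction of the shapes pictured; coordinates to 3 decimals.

v -2.169 2.281 2.017
v -1.544 2.196 2.244
v -2.571 3.019 3.403
v -1.524 2.429 2.126
v -1.603 2.639 1.991
v -1.767 2.794 1.861
v -1.993 2.872 1.754
v -2.246 2.859 1.687
v -2.486 2.759 1.671
v -2.679 2.586 1.707
v -2.794 2.366 1.791
v -2.813 2.134 1.909
v -2.735 1.924 2.043
v -2.57 1.768 2.174
v -2.345 1.691 2.281
v -2.092 1.703 2.348
v -1.851 1.804 2.364
v -1.659 1.977 2.328
v -0.112 -1.121 -3.591
v 0.722 -1.03 -3.726
v 0.092 -1.499 -2.589
v 0.623 -0.695 -3.58
v 0.379 -0.445 -3.436
v 0.038 -0.329 -3.323
v -0.334 -0.369 -3.263
v -0.661 -0.559 -3.268
v -0.88 -0.86 -3.336
v -0.946 -1.213 -3.456
v -0.847 -1.547 -3.602
v -0.603 -1.798 -3.746
v -0.261 -1.914 -3.859
v 0.11 -1.873 -3.919
v 0.437 -1.684 -3.915
v 0.656 -1.383 -3.846
v -2.351 -1.341 -3.944
v -1.564 -1.109 -3.764
v -1.822 -1.528 -2.095
v -2.609 -1.759 -2.276
v -1.802 -0.749 -3.711
v -2.06 -1.168 -2.042
v -2.187 -0.548 -3.72
v -2.446 -0.967 -2.051
v -2.616 -0.559 -3.79
v -2.875 -0.978 -2.121
v -2.974 -0.779 -3.9
v -3.233 -1.198 -2.231
v -3.165 -1.15 -4.023
v -3.424 -1.569 -2.354
v -3.138 -1.572 -4.125
v -3.396 -1.991 -2.456
v -2.9 -1.932 -4.178
v -3.158 -2.351 -2.509
v -2.514 -2.133 -4.169
v -2.773 -2.552 -2.5
v -2.085 -2.122 -4.099
v -2.344 -2.541 -2.43
v -1.727 -1.902 -3.989
v -1.986 -2.321 -2.32
v -1.536 -1.531 -3.866
v -1.795 -1.95 -2.197
f 2 1 4
f 2 4 3
f 4 1 5
f 4 5 3
f 5 1 6
f 5 6 3
f 6 1 7
f 6 7 3
f 7 1 8
f 7 8 3
f 8 1 9
f 8 9 3
f 9 1 10
f 9 10 3
f 10 1 11
f 10 11 3
f 11 1 12
f 11 12 3
f 12 1 13
f 12 13 3
f 13 1 14
f 13 14 3
f 14 1 15
f 14 15 3
f 15 1 16
f 15 16 3
f 16 1 17
f 16 17 3
f 17 1 18
f 17 18 3
f 18 1 2
f 18 2 3
f 20 19 22
f 20 22 21
f 22 19 23
f 22 23 21
f 23 19 24
f 23 24 21
f 24 19 25
f 24 25 21
f 25 19 26
f 25 26 21
f 26 19 27
f 26 27 21
f 27 19 28
f 27 28 21
f 28 19 29
f 28 29 21
f 29 19 30
f 29 30 21
f 30 19 31
f 30 31 21
f 31 19 32
f 31 32 21
f 32 19 33
f 32 33 21
f 33 19 34
f 33 34 21
f 34 19 20
f 34 20 21
f 36 35 39
f 36 39 37
f 37 39 40
f 37 40 38
f 39 35 41
f 39 41 40
f 40 41 42
f 40 42 38
f 41 35 43
f 41 43 42
f 42 43 44
f 42 44 38
f 43 35 45
f 43 45 44
f 44 45 46
f 44 46 38
f 45 35 47
f 45 47 46
f 46 47 48
f 46 48 38
f 47 35 49
f 47 49 48
f 48 49 50
f 48 50 38
f 49 35 51
f 49 51 50
f 50 51 52
f 50 52 38
f 51 35 53
f 51 53 52
f 52 53 54
f 52 54 38
f 53 35 55
f 53 55 54
f 54 55 56
f 54 56 38
f 55 35 57
f 55 57 56
f 56 57 58
f 56 58 38
f 57 35 59
f 57 59 58
f 58 59 60
f 58 60 38
f 59 35 36
f 59 36 60
f 60 36 37
f 60 37 38



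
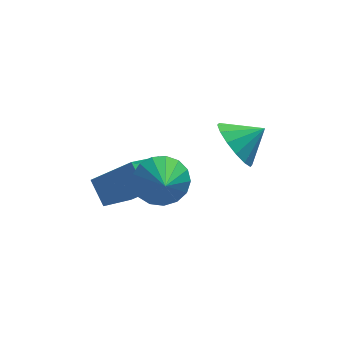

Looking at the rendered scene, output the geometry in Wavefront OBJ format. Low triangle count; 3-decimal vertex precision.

v 0.636 -1.624 0.614
v 1.184 -2.053 -0.186
v 1.704 -1.476 1.266
v 1.174 -1.514 -0.293
v 1.021 -1.006 -0.156
v 0.764 -0.662 0.186
v 0.473 -0.577 0.644
v 0.226 -0.772 1.093
v 0.088 -1.195 1.414
v 0.098 -1.733 1.52
v 0.251 -2.242 1.384
v 0.508 -2.585 1.041
v 0.799 -2.671 0.584
v 1.046 -2.476 0.135
v -3.878 -0.582 -3.398
v -4.229 0.336 -2.71
v -2.751 0.565 -4.353
v -3.102 1.483 -3.664
v -2.438 -0.963 -2.156
v -2.789 -0.045 -1.467
v -1.311 0.184 -3.11
v -1.662 1.102 -2.422
v -1.826 -0.829 -1.917
v -1.336 -1.398 -2.651
v -1.854 -2.111 -0.943
v -0.961 -1.201 -2.381
v -0.784 -0.918 -2.005
v -0.846 -0.616 -1.608
v -1.132 -0.362 -1.283
v -1.578 -0.215 -1.102
v -2.08 -0.209 -1.109
v -2.525 -0.345 -1.3
v -2.809 -0.592 -1.633
v -2.868 -0.893 -2.031
v -2.689 -1.18 -2.403
v -2.312 -1.386 -2.663
v -1.823 -1.465 -2.753
f 2 1 4
f 2 4 3
f 4 1 5
f 4 5 3
f 5 1 6
f 5 6 3
f 6 1 7
f 6 7 3
f 7 1 8
f 7 8 3
f 8 1 9
f 8 9 3
f 9 1 10
f 9 10 3
f 10 1 11
f 10 11 3
f 11 1 12
f 11 12 3
f 12 1 13
f 12 13 3
f 13 1 14
f 13 14 3
f 14 1 2
f 14 2 3
f 16 18 15
f 19 16 15
f 15 18 17
f 17 19 15
f 16 22 18
f 20 16 19
f 20 22 16
f 18 22 17
f 21 19 17
f 17 22 21
f 21 20 19
f 22 20 21
f 24 23 26
f 24 26 25
f 26 23 27
f 26 27 25
f 27 23 28
f 27 28 25
f 28 23 29
f 28 29 25
f 29 23 30
f 29 30 25
f 30 23 31
f 30 31 25
f 31 23 32
f 31 32 25
f 32 23 33
f 32 33 25
f 33 23 34
f 33 34 25
f 34 23 35
f 34 35 25
f 35 23 36
f 35 36 25
f 36 23 37
f 36 37 25
f 37 23 24
f 37 24 25



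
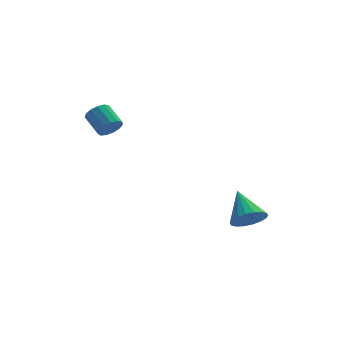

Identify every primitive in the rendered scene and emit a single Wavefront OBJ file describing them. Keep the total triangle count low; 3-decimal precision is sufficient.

v -3.573 1.113 1.491
v -3.073 1.126 1.823
v -3.467 2.04 2.38
v -3.967 2.027 2.049
v -3.013 1.318 1.551
v -3.406 2.232 2.108
v -3.13 1.445 1.26
v -3.523 2.358 1.818
v -3.388 1.467 1.043
v -3.781 2.38 1.601
v -3.705 1.376 0.968
v -4.098 2.289 1.526
v -3.98 1.202 1.059
v -4.373 2.115 1.617
v -4.126 1 1.288
v -4.519 1.913 1.845
v -4.097 0.834 1.58
v -4.49 1.747 2.138
v -3.901 0.756 1.845
v -4.294 1.67 2.403
v -3.601 0.792 1.997
v -3.995 1.706 2.555
v -3.293 0.93 1.989
v -3.686 1.844 2.546
v 1.657 -1.956 -2.897
v 2.478 -1.934 -2.778
v 1.483 -0.584 -1.943
v 2.434 -1.729 -3.082
v 2.236 -1.568 -3.349
v 1.923 -1.484 -3.527
v 1.557 -1.493 -3.58
v 1.212 -1.594 -3.497
v 0.954 -1.767 -3.297
v 0.836 -1.977 -3.017
v 0.88 -2.183 -2.713
v 1.079 -2.343 -2.446
v 1.391 -2.427 -2.268
v 1.757 -2.418 -2.215
v 2.103 -2.317 -2.297
v 2.36 -2.144 -2.498
f 2 1 5
f 2 5 3
f 3 5 6
f 3 6 4
f 5 1 7
f 5 7 6
f 6 7 8
f 6 8 4
f 7 1 9
f 7 9 8
f 8 9 10
f 8 10 4
f 9 1 11
f 9 11 10
f 10 11 12
f 10 12 4
f 11 1 13
f 11 13 12
f 12 13 14
f 12 14 4
f 13 1 15
f 13 15 14
f 14 15 16
f 14 16 4
f 15 1 17
f 15 17 16
f 16 17 18
f 16 18 4
f 17 1 19
f 17 19 18
f 18 19 20
f 18 20 4
f 19 1 21
f 19 21 20
f 20 21 22
f 20 22 4
f 21 1 23
f 21 23 22
f 22 23 24
f 22 24 4
f 23 1 2
f 23 2 24
f 24 2 3
f 24 3 4
f 26 25 28
f 26 28 27
f 28 25 29
f 28 29 27
f 29 25 30
f 29 30 27
f 30 25 31
f 30 31 27
f 31 25 32
f 31 32 27
f 32 25 33
f 32 33 27
f 33 25 34
f 33 34 27
f 34 25 35
f 34 35 27
f 35 25 36
f 35 36 27
f 36 25 37
f 36 37 27
f 37 25 38
f 37 38 27
f 38 25 39
f 38 39 27
f 39 25 40
f 39 40 27
f 40 25 26
f 40 26 27



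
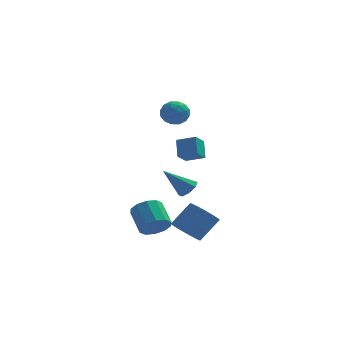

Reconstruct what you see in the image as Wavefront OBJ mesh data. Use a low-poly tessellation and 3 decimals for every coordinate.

v -0.699 2.815 4.124
v -0.21 2.176 3.587
v -1.97 1.904 4.053
v -1.481 1.265 3.516
v -1.253 1.387 4.448
v -0.468 1.951 4.492
v -1.712 2.129 3.148
v -0.927 2.693 3.192
v -0.837 1.752 2.984
v -0.553 1.294 3.787
v -1.627 2.786 3.853
v -1.343 2.328 4.656
v -0.343 2.576 3.862
v -1.837 1.504 3.778
v -1.703 1.576 4.326
v -1.416 1.201 4.01
v -0.495 2.443 4.394
v -0.207 2.068 4.078
v -0.82 1.604 4.584
v -1.973 2.012 3.562
v -1.685 1.637 3.246
v -0.764 2.879 3.63
v -0.477 2.504 3.314
v -1.36 2.476 3.056
v -0.424 1.951 3.192
v -1.171 1.415 3.149
v -1.307 1.923 2.934
v -0.845 2.254 2.96
v -0.257 1.681 3.664
v -1.004 1.146 3.622
v -0.87 1.218 4.169
v -0.409 1.549 4.195
v -0.625 1.432 3.309
v -1.176 2.934 4.018
v -1.923 2.399 3.976
v -1.771 2.531 3.445
v -1.31 2.862 3.471
v -1.009 2.665 4.491
v -1.756 2.129 4.448
v -1.335 1.826 4.68
v -0.873 2.157 4.706
v -1.555 2.648 4.331
v -0.347 -1.588 -4.537
v 0.458 -1.486 -5.234
v 1.572 -0.75 -3.841
v 0.767 -0.852 -3.143
v 0.231 -1.069 -5.273
v 1.345 -0.333 -3.879
v -0.111 -0.755 -5.166
v 1.003 -0.019 -3.772
v -0.499 -0.606 -4.934
v 0.615 0.13 -3.541
v -0.857 -0.652 -4.624
v 0.257 0.085 -3.23
v -1.115 -0.883 -4.296
v -0.001 -0.146 -2.903
v -1.22 -1.253 -4.016
v -0.106 -0.517 -2.623
v -1.152 -1.69 -3.839
v -0.038 -0.954 -2.446
v -0.925 -2.107 -3.801
v 0.189 -1.371 -2.407
v -0.583 -2.421 -3.908
v 0.531 -1.685 -2.514
v -0.195 -2.57 -4.139
v 0.919 -1.834 -2.746
v 0.163 -2.525 -4.45
v 1.277 -1.788 -3.056
v 0.421 -2.294 -4.777
v 1.535 -1.557 -3.384
v 0.526 -1.923 -5.057
v 1.64 -1.187 -3.664
v -0.187 -1.879 -0.887
v 0.349 -1.846 -0.363
v -1.633 -2.101 0.607
v 0.136 -1.329 -0.492
v -0.267 -1.134 -0.853
v -0.622 -1.376 -1.233
v -0.723 -1.912 -1.41
v -0.51 -2.43 -1.281
v -0.108 -2.624 -0.92
v 0.248 -2.383 -0.54
v -0.973 3.051 -0.153
v -1.082 3.929 0.906
v -0.502 3.94 -0.843
v -0.611 4.819 0.216
v 0.231 2.721 0.244
v 0.122 3.6 1.303
v 0.702 3.611 -0.446
v 0.593 4.489 0.613
v -2.093 -1.719 -4.112
v -1.487 -2.028 -3.365
v -2.101 -0.71 -2.322
v -2.707 -0.401 -3.068
v -1.173 -1.61 -3.708
v -1.788 -0.292 -2.664
v -1.211 -1.234 -4.205
v -1.826 0.084 -3.161
v -1.586 -1.044 -4.666
v -2.201 0.274 -3.623
v -2.154 -1.111 -4.916
v -2.769 0.207 -3.872
v -2.699 -1.41 -4.858
v -3.313 -0.092 -3.815
v -3.012 -1.828 -4.516
v -3.627 -0.51 -3.472
v -2.974 -2.204 -4.019
v -3.589 -0.886 -2.975
v -2.599 -2.394 -3.557
v -3.214 -1.076 -2.514
v -2.031 -2.327 -3.308
v -2.646 -1.009 -2.264
f 1 38 17
f 38 12 41
f 17 41 6
f 38 41 17
f 1 17 13
f 17 6 18
f 13 18 2
f 17 18 13
f 1 13 22
f 13 2 23
f 22 23 8
f 13 23 22
f 1 22 34
f 22 8 37
f 34 37 11
f 22 37 34
f 1 34 38
f 34 11 42
f 38 42 12
f 34 42 38
f 2 18 29
f 18 6 32
f 29 32 10
f 18 32 29
f 6 41 19
f 41 12 40
f 19 40 5
f 41 40 19
f 12 42 39
f 42 11 35
f 39 35 3
f 42 35 39
f 11 37 36
f 37 8 24
f 36 24 7
f 37 24 36
f 8 23 28
f 23 2 25
f 28 25 9
f 23 25 28
f 4 30 16
f 30 10 31
f 16 31 5
f 30 31 16
f 4 16 14
f 16 5 15
f 14 15 3
f 16 15 14
f 4 14 21
f 14 3 20
f 21 20 7
f 14 20 21
f 4 21 26
f 21 7 27
f 26 27 9
f 21 27 26
f 4 26 30
f 26 9 33
f 30 33 10
f 26 33 30
f 5 31 19
f 31 10 32
f 19 32 6
f 31 32 19
f 3 15 39
f 15 5 40
f 39 40 12
f 15 40 39
f 7 20 36
f 20 3 35
f 36 35 11
f 20 35 36
f 9 27 28
f 27 7 24
f 28 24 8
f 27 24 28
f 10 33 29
f 33 9 25
f 29 25 2
f 33 25 29
f 44 43 47
f 44 47 45
f 45 47 48
f 45 48 46
f 47 43 49
f 47 49 48
f 48 49 50
f 48 50 46
f 49 43 51
f 49 51 50
f 50 51 52
f 50 52 46
f 51 43 53
f 51 53 52
f 52 53 54
f 52 54 46
f 53 43 55
f 53 55 54
f 54 55 56
f 54 56 46
f 55 43 57
f 55 57 56
f 56 57 58
f 56 58 46
f 57 43 59
f 57 59 58
f 58 59 60
f 58 60 46
f 59 43 61
f 59 61 60
f 60 61 62
f 60 62 46
f 61 43 63
f 61 63 62
f 62 63 64
f 62 64 46
f 63 43 65
f 63 65 64
f 64 65 66
f 64 66 46
f 65 43 67
f 65 67 66
f 66 67 68
f 66 68 46
f 67 43 69
f 67 69 68
f 68 69 70
f 68 70 46
f 69 43 71
f 69 71 70
f 70 71 72
f 70 72 46
f 71 43 44
f 71 44 72
f 72 44 45
f 72 45 46
f 74 73 76
f 74 76 75
f 76 73 77
f 76 77 75
f 77 73 78
f 77 78 75
f 78 73 79
f 78 79 75
f 79 73 80
f 79 80 75
f 80 73 81
f 80 81 75
f 81 73 82
f 81 82 75
f 82 73 74
f 82 74 75
f 84 86 83
f 87 84 83
f 83 86 85
f 85 87 83
f 84 90 86
f 88 84 87
f 88 90 84
f 86 90 85
f 89 87 85
f 85 90 89
f 89 88 87
f 90 88 89
f 92 91 95
f 92 95 93
f 93 95 96
f 93 96 94
f 95 91 97
f 95 97 96
f 96 97 98
f 96 98 94
f 97 91 99
f 97 99 98
f 98 99 100
f 98 100 94
f 99 91 101
f 99 101 100
f 100 101 102
f 100 102 94
f 101 91 103
f 101 103 102
f 102 103 104
f 102 104 94
f 103 91 105
f 103 105 104
f 104 105 106
f 104 106 94
f 105 91 107
f 105 107 106
f 106 107 108
f 106 108 94
f 107 91 109
f 107 109 108
f 108 109 110
f 108 110 94
f 109 91 111
f 109 111 110
f 110 111 112
f 110 112 94
f 111 91 92
f 111 92 112
f 112 92 93
f 112 93 94



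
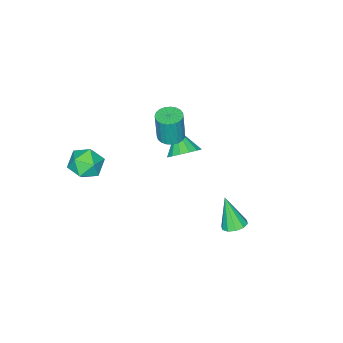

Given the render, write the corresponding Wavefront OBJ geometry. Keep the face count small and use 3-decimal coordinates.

v -3.318 -0.774 -1.352
v -2.711 -0.522 -0.797
v -3.822 -1.686 -0.388
v -3.057 -0.251 -0.722
v -3.472 -0.12 -0.815
v -3.846 -0.165 -1.053
v -4.078 -0.373 -1.37
v -4.107 -0.688 -1.683
v -3.924 -1.026 -1.908
v -3.579 -1.297 -1.983
v -3.164 -1.428 -1.89
v -2.79 -1.383 -1.652
v -2.557 -1.176 -1.334
v -2.529 -0.86 -1.021
v 2.112 -1.241 0.924
v 2.871 -1.671 1.202
v 1.289 -2.349 1.458
v 2.048 -2.779 1.736
v 1.783 -2.005 2.148
v 2.291 -1.321 1.817
v 1.869 -2.699 0.843
v 2.377 -2.015 0.512
v 2.72 -2.572 1.152
v 2.667 -2.143 1.958
v 1.493 -1.877 0.702
v 1.44 -1.448 1.508
v -0.869 4.182 -1.545
v -0.566 3.678 -1.741
v -0.971 3.518 0.005
v -0.307 3.931 -1.616
v -0.263 4.28 -1.464
v -0.45 4.592 -1.342
v -0.798 4.747 -1.299
v -1.173 4.686 -1.349
v -1.432 4.433 -1.474
v -1.476 4.085 -1.627
v -1.289 3.773 -1.748
v -0.941 3.618 -1.792
v -1.282 0.133 2.182
v -0.709 -0.15 2.139
v -0.606 -0.177 3.695
v -1.178 0.107 3.738
v -0.644 0.108 2.139
v -0.54 0.081 3.695
v -0.688 0.37 2.147
v -0.585 0.343 3.703
v -0.835 0.591 2.16
v -0.732 0.565 3.716
v -1.059 0.734 2.177
v -0.956 0.707 3.734
v -1.322 0.772 2.196
v -1.219 0.745 3.752
v -1.578 0.7 2.211
v -1.475 0.673 3.768
v -1.782 0.53 2.222
v -1.679 0.503 3.778
v -1.9 0.291 2.226
v -1.797 0.265 3.782
v -1.911 0.026 2.222
v -1.808 -0.001 3.778
v -1.813 -0.222 2.211
v -1.71 -0.248 3.767
v -1.623 -0.408 2.195
v -1.52 -0.434 3.752
v -1.375 -0.5 2.177
v -1.271 -0.527 3.733
v -1.109 -0.483 2.16
v -1.006 -0.509 3.716
v -0.874 -0.359 2.146
v -0.771 -0.386 3.703
f 2 1 4
f 2 4 3
f 4 1 5
f 4 5 3
f 5 1 6
f 5 6 3
f 6 1 7
f 6 7 3
f 7 1 8
f 7 8 3
f 8 1 9
f 8 9 3
f 9 1 10
f 9 10 3
f 10 1 11
f 10 11 3
f 11 1 12
f 11 12 3
f 12 1 13
f 12 13 3
f 13 1 14
f 13 14 3
f 14 1 2
f 14 2 3
f 15 26 20
f 15 20 16
f 15 16 22
f 15 22 25
f 15 25 26
f 16 20 24
f 20 26 19
f 26 25 17
f 25 22 21
f 22 16 23
f 18 24 19
f 18 19 17
f 18 17 21
f 18 21 23
f 18 23 24
f 19 24 20
f 17 19 26
f 21 17 25
f 23 21 22
f 24 23 16
f 28 27 30
f 28 30 29
f 30 27 31
f 30 31 29
f 31 27 32
f 31 32 29
f 32 27 33
f 32 33 29
f 33 27 34
f 33 34 29
f 34 27 35
f 34 35 29
f 35 27 36
f 35 36 29
f 36 27 37
f 36 37 29
f 37 27 38
f 37 38 29
f 38 27 28
f 38 28 29
f 40 39 43
f 40 43 41
f 41 43 44
f 41 44 42
f 43 39 45
f 43 45 44
f 44 45 46
f 44 46 42
f 45 39 47
f 45 47 46
f 46 47 48
f 46 48 42
f 47 39 49
f 47 49 48
f 48 49 50
f 48 50 42
f 49 39 51
f 49 51 50
f 50 51 52
f 50 52 42
f 51 39 53
f 51 53 52
f 52 53 54
f 52 54 42
f 53 39 55
f 53 55 54
f 54 55 56
f 54 56 42
f 55 39 57
f 55 57 56
f 56 57 58
f 56 58 42
f 57 39 59
f 57 59 58
f 58 59 60
f 58 60 42
f 59 39 61
f 59 61 60
f 60 61 62
f 60 62 42
f 61 39 63
f 61 63 62
f 62 63 64
f 62 64 42
f 63 39 65
f 63 65 64
f 64 65 66
f 64 66 42
f 65 39 67
f 65 67 66
f 66 67 68
f 66 68 42
f 67 39 69
f 67 69 68
f 68 69 70
f 68 70 42
f 69 39 40
f 69 40 70
f 70 40 41
f 70 41 42



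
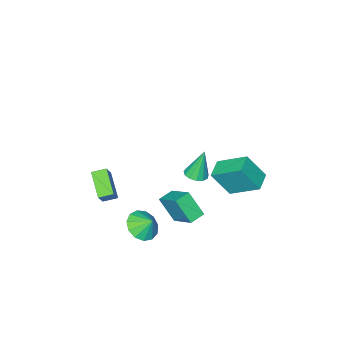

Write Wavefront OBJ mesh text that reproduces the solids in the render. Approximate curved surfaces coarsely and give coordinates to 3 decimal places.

v -3.536 0.442 -3.943
v -4.27 2.086 -2.824
v -2.495 1.059 -4.166
v -3.23 2.703 -3.047
v -2.75 -0.303 -2.333
v -3.485 1.341 -1.214
v -1.71 0.314 -2.556
v -2.444 1.958 -1.437
v 0.532 0.865 -4.103
v 0.793 -0.105 -2.72
v 0.722 2.479 -3.007
v 0.984 1.508 -1.623
v 1.476 0.872 -4.277
v 1.738 -0.099 -2.893
v 1.667 2.485 -3.18
v 1.928 1.515 -1.797
v 1.056 2.181 0.499
v 1.702 2.389 0.623
v 0.644 2.379 2.301
v 1.498 2.71 0.542
v 1.153 2.862 0.446
v 0.778 2.799 0.367
v 0.491 2.539 0.33
v 0.383 2.165 0.346
v 0.49 1.797 0.411
v 0.776 1.551 0.504
v 1.151 1.504 0.594
v 1.496 1.673 0.655
v 1.701 2.003 0.666
v 4.08 -2.103 -3.066
v 3.489 -3.421 -2.096
v 3.383 -1.629 -2.847
v 2.793 -2.948 -1.876
v 4.807 -1.572 -1.904
v 4.217 -2.891 -0.933
v 4.111 -1.099 -1.684
v 3.52 -2.417 -0.714
v 3.95 1.131 -2.965
v 4.856 1.571 -3.122
v 3.77 1.769 -2.215
v 4.48 1.853 -3.452
v 3.935 1.906 -3.628
v 3.395 1.713 -3.592
v 3.031 1.335 -3.358
v 2.959 0.892 -2.999
v 3.201 0.526 -2.628
v 3.681 0.351 -2.365
v 4.246 0.424 -2.292
v 4.718 0.722 -2.433
v 4.945 1.15 -2.742
f 2 4 1
f 5 2 1
f 1 4 3
f 3 5 1
f 2 8 4
f 6 2 5
f 6 8 2
f 4 8 3
f 7 5 3
f 3 8 7
f 7 6 5
f 8 6 7
f 10 12 9
f 13 10 9
f 9 12 11
f 11 13 9
f 10 16 12
f 14 10 13
f 14 16 10
f 12 16 11
f 15 13 11
f 11 16 15
f 15 14 13
f 16 14 15
f 18 17 20
f 18 20 19
f 20 17 21
f 20 21 19
f 21 17 22
f 21 22 19
f 22 17 23
f 22 23 19
f 23 17 24
f 23 24 19
f 24 17 25
f 24 25 19
f 25 17 26
f 25 26 19
f 26 17 27
f 26 27 19
f 27 17 28
f 27 28 19
f 28 17 29
f 28 29 19
f 29 17 18
f 29 18 19
f 31 33 30
f 34 31 30
f 30 33 32
f 32 34 30
f 31 37 33
f 35 31 34
f 35 37 31
f 33 37 32
f 36 34 32
f 32 37 36
f 36 35 34
f 37 35 36
f 39 38 41
f 39 41 40
f 41 38 42
f 41 42 40
f 42 38 43
f 42 43 40
f 43 38 44
f 43 44 40
f 44 38 45
f 44 45 40
f 45 38 46
f 45 46 40
f 46 38 47
f 46 47 40
f 47 38 48
f 47 48 40
f 48 38 49
f 48 49 40
f 49 38 50
f 49 50 40
f 50 38 39
f 50 39 40



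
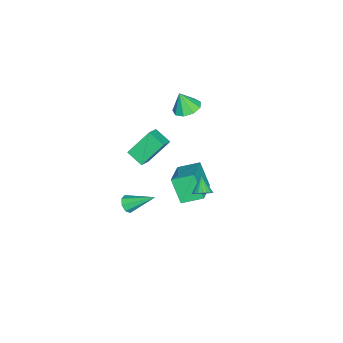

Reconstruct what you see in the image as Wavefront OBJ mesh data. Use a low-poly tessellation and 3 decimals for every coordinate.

v 0.359 -1.081 -1.302
v -0.014 0.109 -0.812
v -1.49 -1.345 -2.07
v -1.864 -0.155 -1.58
v 0.844 -0.345 -2.72
v 0.47 0.845 -2.23
v -1.006 -0.609 -3.488
v -1.379 0.581 -2.998
v 3.816 -2.297 -0.428
v 4.149 -2.027 -0.788
v 3.664 -0.803 0.548
v 3.735 -2 -0.895
v 3.369 -2.146 -0.728
v 3.264 -2.381 -0.385
v 3.484 -2.566 -0.067
v 3.898 -2.594 0.04
v 4.264 -2.447 -0.127
v 4.368 -2.212 -0.47
v -3.893 -1.613 1.074
v -3.188 -2.049 0.887
v -3.847 -2.047 2.266
v -3.049 -1.516 1.076
v -3.305 -1.029 1.263
v -3.837 -0.815 1.362
v -4.395 -0.975 1.326
v -4.718 -1.433 1.172
v -4.656 -1.975 0.972
v -4.236 -2.348 0.82
v -3.657 -2.377 0.786
v -2.019 -2.77 0.465
v -1.179 -2.854 0.942
v -1.649 -1.819 -0.019
v -0.809 -1.903 0.458
v -1.291 -3.797 -0.998
v -0.451 -3.881 -0.521
v -0.921 -2.846 -1.482
v -0.081 -2.93 -1.005
v 2.452 1.401 0.451
v 2.806 1.518 0.883
v 1.708 1.079 1.149
v 2.691 1.724 0.856
v 2.536 1.874 0.759
v 2.366 1.942 0.609
v 2.21 1.917 0.431
v 2.097 1.803 0.257
v 2.045 1.619 0.117
v 2.064 1.397 0.034
v 2.149 1.177 0.024
v 2.288 0.995 0.087
v 2.454 0.883 0.214
v 2.62 0.861 0.381
v 2.758 0.933 0.561
v 2.842 1.085 0.721
v 2.859 1.292 0.835
f 2 4 1
f 5 2 1
f 1 4 3
f 3 5 1
f 2 8 4
f 6 2 5
f 6 8 2
f 4 8 3
f 7 5 3
f 3 8 7
f 7 6 5
f 8 6 7
f 10 9 12
f 10 12 11
f 12 9 13
f 12 13 11
f 13 9 14
f 13 14 11
f 14 9 15
f 14 15 11
f 15 9 16
f 15 16 11
f 16 9 17
f 16 17 11
f 17 9 18
f 17 18 11
f 18 9 10
f 18 10 11
f 20 19 22
f 20 22 21
f 22 19 23
f 22 23 21
f 23 19 24
f 23 24 21
f 24 19 25
f 24 25 21
f 25 19 26
f 25 26 21
f 26 19 27
f 26 27 21
f 27 19 28
f 27 28 21
f 28 19 29
f 28 29 21
f 29 19 20
f 29 20 21
f 31 33 30
f 34 31 30
f 30 33 32
f 32 34 30
f 31 37 33
f 35 31 34
f 35 37 31
f 33 37 32
f 36 34 32
f 32 37 36
f 36 35 34
f 37 35 36
f 39 38 41
f 39 41 40
f 41 38 42
f 41 42 40
f 42 38 43
f 42 43 40
f 43 38 44
f 43 44 40
f 44 38 45
f 44 45 40
f 45 38 46
f 45 46 40
f 46 38 47
f 46 47 40
f 47 38 48
f 47 48 40
f 48 38 49
f 48 49 40
f 49 38 50
f 49 50 40
f 50 38 51
f 50 51 40
f 51 38 52
f 51 52 40
f 52 38 53
f 52 53 40
f 53 38 54
f 53 54 40
f 54 38 39
f 54 39 40



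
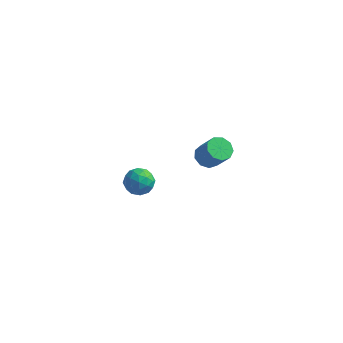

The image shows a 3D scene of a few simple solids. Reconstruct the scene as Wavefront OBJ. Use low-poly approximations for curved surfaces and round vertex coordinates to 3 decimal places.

v 1.794 -1.787 2.626
v 2.065 -2.202 2.326
v 2.716 -2.449 3.253
v 2.446 -2.033 3.554
v 2.256 -1.858 2.283
v 2.908 -2.104 3.21
v 2.231 -1.48 2.401
v 2.883 -1.726 3.328
v 2.002 -1.245 2.624
v 2.654 -1.492 3.551
v 1.675 -1.264 2.849
v 2.327 -1.511 3.776
v 1.404 -1.528 2.969
v 2.056 -1.774 3.896
v 1.316 -1.912 2.929
v 1.968 -2.159 3.857
v 1.451 -2.238 2.748
v 2.103 -2.485 3.675
v 1.747 -2.353 2.509
v 2.398 -2.599 3.437
v -2.772 0.431 -1.84
v -2.137 0.779 -1.809
v -2.383 -0.199 -2.751
v -1.748 0.149 -2.72
v -1.935 -0.312 -2.192
v -2.175 0.078 -1.629
v -2.345 0.502 -2.931
v -2.585 0.892 -2.368
v -1.873 0.823 -2.484
v -1.619 0.32 -2.027
v -2.901 0.26 -2.533
v -2.647 -0.243 -2.076
v -2.489 0.661 -1.745
v -2.031 -0.081 -2.815
v -2.141 -0.351 -2.505
v -1.768 -0.147 -2.487
v -2.511 0.248 -1.639
v -2.137 0.453 -1.621
v -2.019 -0.189 -1.846
v -2.383 0.127 -2.939
v -2.009 0.332 -2.921
v -2.752 0.727 -2.073
v -2.379 0.931 -2.055
v -2.501 0.769 -2.714
v -1.96 0.891 -2.123
v -1.731 0.521 -2.658
v -2.082 0.728 -2.782
v -2.224 0.957 -2.452
v -1.811 0.595 -1.855
v -1.582 0.225 -2.39
v -1.692 -0.046 -2.079
v -1.833 0.183 -1.749
v -1.655 0.621 -2.251
v -2.938 0.355 -2.17
v -2.709 -0.015 -2.705
v -2.687 0.397 -2.811
v -2.828 0.626 -2.481
v -2.789 0.059 -1.902
v -2.56 -0.311 -2.437
v -2.296 -0.377 -2.108
v -2.438 -0.148 -1.778
v -2.865 -0.041 -2.309
f 2 1 5
f 2 5 3
f 3 5 6
f 3 6 4
f 5 1 7
f 5 7 6
f 6 7 8
f 6 8 4
f 7 1 9
f 7 9 8
f 8 9 10
f 8 10 4
f 9 1 11
f 9 11 10
f 10 11 12
f 10 12 4
f 11 1 13
f 11 13 12
f 12 13 14
f 12 14 4
f 13 1 15
f 13 15 14
f 14 15 16
f 14 16 4
f 15 1 17
f 15 17 16
f 16 17 18
f 16 18 4
f 17 1 19
f 17 19 18
f 18 19 20
f 18 20 4
f 19 1 2
f 19 2 20
f 20 2 3
f 20 3 4
f 21 58 37
f 58 32 61
f 37 61 26
f 58 61 37
f 21 37 33
f 37 26 38
f 33 38 22
f 37 38 33
f 21 33 42
f 33 22 43
f 42 43 28
f 33 43 42
f 21 42 54
f 42 28 57
f 54 57 31
f 42 57 54
f 21 54 58
f 54 31 62
f 58 62 32
f 54 62 58
f 22 38 49
f 38 26 52
f 49 52 30
f 38 52 49
f 26 61 39
f 61 32 60
f 39 60 25
f 61 60 39
f 32 62 59
f 62 31 55
f 59 55 23
f 62 55 59
f 31 57 56
f 57 28 44
f 56 44 27
f 57 44 56
f 28 43 48
f 43 22 45
f 48 45 29
f 43 45 48
f 24 50 36
f 50 30 51
f 36 51 25
f 50 51 36
f 24 36 34
f 36 25 35
f 34 35 23
f 36 35 34
f 24 34 41
f 34 23 40
f 41 40 27
f 34 40 41
f 24 41 46
f 41 27 47
f 46 47 29
f 41 47 46
f 24 46 50
f 46 29 53
f 50 53 30
f 46 53 50
f 25 51 39
f 51 30 52
f 39 52 26
f 51 52 39
f 23 35 59
f 35 25 60
f 59 60 32
f 35 60 59
f 27 40 56
f 40 23 55
f 56 55 31
f 40 55 56
f 29 47 48
f 47 27 44
f 48 44 28
f 47 44 48
f 30 53 49
f 53 29 45
f 49 45 22
f 53 45 49



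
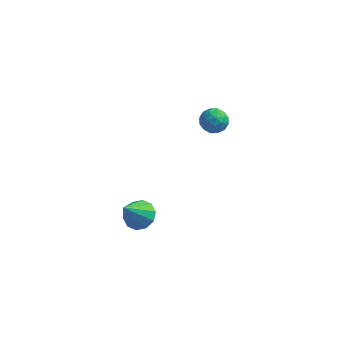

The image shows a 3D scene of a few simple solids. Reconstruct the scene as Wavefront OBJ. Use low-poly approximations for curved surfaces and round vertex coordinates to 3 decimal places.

v 2.609 3.855 2.811
v 2.827 3.486 3.486
v 1.973 2.794 2.434
v 2.191 2.425 3.109
v 1.669 3.029 3.135
v 2.062 3.685 3.368
v 2.738 2.595 2.552
v 3.131 3.251 2.785
v 2.907 2.707 3.325
v 2.245 2.975 3.686
v 2.555 3.305 2.234
v 1.893 3.573 2.595
v 2.774 3.764 3.182
v 2.026 2.516 2.738
v 1.72 2.872 2.754
v 1.847 2.654 3.15
v 2.324 3.881 3.112
v 2.452 3.663 3.509
v 1.771 3.395 3.303
v 2.348 2.617 2.411
v 2.476 2.399 2.808
v 2.953 3.626 2.77
v 3.08 3.408 3.166
v 3.029 2.885 2.617
v 2.948 3.089 3.484
v 2.575 2.465 3.262
v 2.897 2.565 2.935
v 3.128 2.951 3.072
v 2.56 3.246 3.695
v 2.186 2.622 3.474
v 1.879 2.978 3.489
v 2.11 3.363 3.626
v 2.607 2.788 3.601
v 2.614 3.658 2.446
v 2.24 3.034 2.225
v 2.69 2.917 2.294
v 2.921 3.302 2.431
v 2.225 3.815 2.658
v 1.852 3.191 2.436
v 1.672 3.329 2.848
v 1.903 3.715 2.985
v 2.193 3.492 2.319
v 0.338 -3.377 1.198
v 1.113 -3.224 1.538
v -0.158 -4.383 2.782
v 0.788 -2.83 1.686
v 0.291 -2.646 1.648
v -0.188 -2.74 1.438
v -0.466 -3.078 1.137
v -0.438 -3.53 0.859
v -0.113 -3.924 0.71
v 0.384 -4.109 0.748
v 0.863 -4.014 0.958
v 1.142 -3.676 1.26
f 1 38 17
f 38 12 41
f 17 41 6
f 38 41 17
f 1 17 13
f 17 6 18
f 13 18 2
f 17 18 13
f 1 13 22
f 13 2 23
f 22 23 8
f 13 23 22
f 1 22 34
f 22 8 37
f 34 37 11
f 22 37 34
f 1 34 38
f 34 11 42
f 38 42 12
f 34 42 38
f 2 18 29
f 18 6 32
f 29 32 10
f 18 32 29
f 6 41 19
f 41 12 40
f 19 40 5
f 41 40 19
f 12 42 39
f 42 11 35
f 39 35 3
f 42 35 39
f 11 37 36
f 37 8 24
f 36 24 7
f 37 24 36
f 8 23 28
f 23 2 25
f 28 25 9
f 23 25 28
f 4 30 16
f 30 10 31
f 16 31 5
f 30 31 16
f 4 16 14
f 16 5 15
f 14 15 3
f 16 15 14
f 4 14 21
f 14 3 20
f 21 20 7
f 14 20 21
f 4 21 26
f 21 7 27
f 26 27 9
f 21 27 26
f 4 26 30
f 26 9 33
f 30 33 10
f 26 33 30
f 5 31 19
f 31 10 32
f 19 32 6
f 31 32 19
f 3 15 39
f 15 5 40
f 39 40 12
f 15 40 39
f 7 20 36
f 20 3 35
f 36 35 11
f 20 35 36
f 9 27 28
f 27 7 24
f 28 24 8
f 27 24 28
f 10 33 29
f 33 9 25
f 29 25 2
f 33 25 29
f 44 43 46
f 44 46 45
f 46 43 47
f 46 47 45
f 47 43 48
f 47 48 45
f 48 43 49
f 48 49 45
f 49 43 50
f 49 50 45
f 50 43 51
f 50 51 45
f 51 43 52
f 51 52 45
f 52 43 53
f 52 53 45
f 53 43 54
f 53 54 45
f 54 43 44
f 54 44 45



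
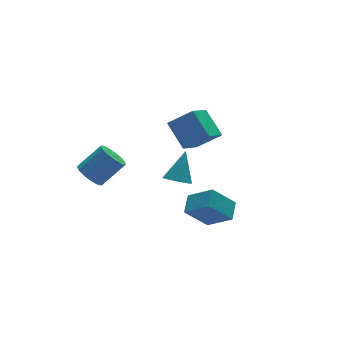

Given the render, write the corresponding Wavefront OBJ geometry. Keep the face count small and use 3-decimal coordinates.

v -3.143 3.755 -4.407
v -2.58 3.961 -4.995
v -1.314 3.851 -3.822
v -1.877 3.645 -3.233
v -2.725 4.368 -4.801
v -1.458 4.257 -3.627
v -3.002 4.58 -4.481
v -1.736 4.469 -3.308
v -3.325 4.53 -4.138
v -2.058 4.42 -2.965
v -3.589 4.234 -3.88
v -2.323 4.124 -2.707
v -3.712 3.786 -3.789
v -2.446 3.676 -2.616
v -3.655 3.329 -3.895
v -2.388 3.218 -2.722
v -3.435 3.006 -4.163
v -2.168 2.896 -2.989
v -3.122 2.922 -4.508
v -1.856 2.811 -3.335
v -2.816 3.102 -4.821
v -1.55 2.991 -3.648
v -2.614 3.489 -5.003
v -1.348 3.379 -3.829
v 1.252 2.208 -2.895
v 2.371 1.618 -1.984
v 1.074 3.562 -1.8
v 2.194 2.971 -0.889
v 2.526 3.149 -3.851
v 3.646 2.558 -2.94
v 2.349 4.502 -2.756
v 3.468 3.912 -1.845
v 0.807 -3.502 -4.026
v -0.313 -3.257 -2.826
v 0.066 -2.443 -4.935
v -1.054 -2.197 -3.735
v 1.434 -2.703 -3.605
v 0.314 -2.457 -2.405
v 0.693 -1.643 -4.514
v -0.427 -1.398 -3.314
v -1.173 -1.683 -1.75
v -0.815 -1.232 -2.182
v -0.347 -1.017 -0.37
v -1.235 -1.023 -2.031
v -1.626 -1.123 -1.749
v -1.805 -1.484 -1.467
v -1.689 -1.939 -1.317
v -1.331 -2.274 -1.37
v -0.9 -2.332 -1.6
v -0.596 -2.086 -1.9
v -0.563 -1.652 -2.13
f 2 1 5
f 2 5 3
f 3 5 6
f 3 6 4
f 5 1 7
f 5 7 6
f 6 7 8
f 6 8 4
f 7 1 9
f 7 9 8
f 8 9 10
f 8 10 4
f 9 1 11
f 9 11 10
f 10 11 12
f 10 12 4
f 11 1 13
f 11 13 12
f 12 13 14
f 12 14 4
f 13 1 15
f 13 15 14
f 14 15 16
f 14 16 4
f 15 1 17
f 15 17 16
f 16 17 18
f 16 18 4
f 17 1 19
f 17 19 18
f 18 19 20
f 18 20 4
f 19 1 21
f 19 21 20
f 20 21 22
f 20 22 4
f 21 1 23
f 21 23 22
f 22 23 24
f 22 24 4
f 23 1 2
f 23 2 24
f 24 2 3
f 24 3 4
f 26 28 25
f 29 26 25
f 25 28 27
f 27 29 25
f 26 32 28
f 30 26 29
f 30 32 26
f 28 32 27
f 31 29 27
f 27 32 31
f 31 30 29
f 32 30 31
f 34 36 33
f 37 34 33
f 33 36 35
f 35 37 33
f 34 40 36
f 38 34 37
f 38 40 34
f 36 40 35
f 39 37 35
f 35 40 39
f 39 38 37
f 40 38 39
f 42 41 44
f 42 44 43
f 44 41 45
f 44 45 43
f 45 41 46
f 45 46 43
f 46 41 47
f 46 47 43
f 47 41 48
f 47 48 43
f 48 41 49
f 48 49 43
f 49 41 50
f 49 50 43
f 50 41 51
f 50 51 43
f 51 41 42
f 51 42 43



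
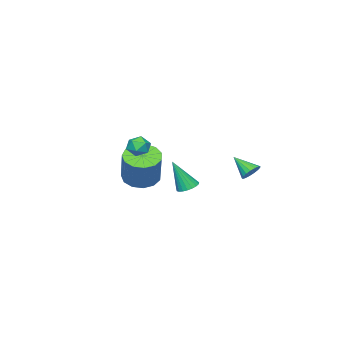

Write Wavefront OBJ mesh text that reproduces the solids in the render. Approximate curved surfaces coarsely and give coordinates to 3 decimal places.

v 2.117 0.067 -0.038
v 2.536 -0.141 -0.461
v 1.504 -0.719 -0.259
v 1.923 -0.927 -0.682
v 2.057 -0.952 -0.066
v 2.436 -0.466 0.071
v 1.604 -0.394 -0.791
v 1.983 0.092 -0.654
v 2.219 -0.426 -0.926
v 2.499 -0.771 -0.478
v 1.541 -0.089 -0.242
v 1.821 -0.434 0.206
v -0.442 4.119 -1.705
v -0.04 4.365 -1.422
v -0.398 3.161 -0.935
v -0.261 4.449 -1.305
v -0.523 4.458 -1.279
v -0.766 4.388 -1.351
v -0.935 4.257 -1.504
v -0.992 4.095 -1.703
v -0.922 3.938 -1.903
v -0.743 3.822 -2.057
v -0.495 3.775 -2.131
v -0.234 3.806 -2.107
v -0.022 3.909 -1.991
v 0.094 4.06 -1.809
v 0.088 4.225 -1.604
v -0.511 -2.351 -3.395
v 0.326 -2.213 -3.823
v 1.068 -1.532 -2.153
v 0.231 -1.669 -1.725
v 0.049 -1.759 -3.885
v 0.79 -1.078 -2.215
v -0.406 -1.494 -3.791
v 0.335 -0.812 -2.121
v -0.894 -1.5 -3.572
v -0.153 -0.818 -1.902
v -1.261 -1.776 -3.296
v -0.52 -1.095 -1.626
v -1.389 -2.235 -3.052
v -0.648 -1.554 -1.382
v -1.238 -2.731 -2.917
v -0.497 -2.049 -1.247
v -0.857 -3.105 -2.933
v -0.115 -2.424 -1.263
v -0.365 -3.241 -3.096
v 0.376 -2.559 -1.426
v 0.08 -3.093 -3.354
v 0.822 -2.412 -1.684
v 0.338 -2.71 -3.625
v 1.079 -2.029 -1.955
v 0.856 1.506 -2.794
v 1.391 1.434 -2.978
v 1.324 0.974 -1.226
v 1.394 1.659 -2.902
v 1.305 1.857 -2.808
v 1.138 1.995 -2.712
v 0.922 2.048 -2.629
v 0.695 2.008 -2.575
v 0.496 1.88 -2.559
v 0.359 1.689 -2.583
v 0.308 1.465 -2.644
v 0.351 1.249 -2.73
v 0.482 1.077 -2.828
v 0.678 0.98 -2.919
v 0.904 0.973 -2.989
v 1.123 1.059 -3.025
v 1.294 1.222 -3.021
f 1 12 6
f 1 6 2
f 1 2 8
f 1 8 11
f 1 11 12
f 2 6 10
f 6 12 5
f 12 11 3
f 11 8 7
f 8 2 9
f 4 10 5
f 4 5 3
f 4 3 7
f 4 7 9
f 4 9 10
f 5 10 6
f 3 5 12
f 7 3 11
f 9 7 8
f 10 9 2
f 14 13 16
f 14 16 15
f 16 13 17
f 16 17 15
f 17 13 18
f 17 18 15
f 18 13 19
f 18 19 15
f 19 13 20
f 19 20 15
f 20 13 21
f 20 21 15
f 21 13 22
f 21 22 15
f 22 13 23
f 22 23 15
f 23 13 24
f 23 24 15
f 24 13 25
f 24 25 15
f 25 13 26
f 25 26 15
f 26 13 27
f 26 27 15
f 27 13 14
f 27 14 15
f 29 28 32
f 29 32 30
f 30 32 33
f 30 33 31
f 32 28 34
f 32 34 33
f 33 34 35
f 33 35 31
f 34 28 36
f 34 36 35
f 35 36 37
f 35 37 31
f 36 28 38
f 36 38 37
f 37 38 39
f 37 39 31
f 38 28 40
f 38 40 39
f 39 40 41
f 39 41 31
f 40 28 42
f 40 42 41
f 41 42 43
f 41 43 31
f 42 28 44
f 42 44 43
f 43 44 45
f 43 45 31
f 44 28 46
f 44 46 45
f 45 46 47
f 45 47 31
f 46 28 48
f 46 48 47
f 47 48 49
f 47 49 31
f 48 28 50
f 48 50 49
f 49 50 51
f 49 51 31
f 50 28 29
f 50 29 51
f 51 29 30
f 51 30 31
f 53 52 55
f 53 55 54
f 55 52 56
f 55 56 54
f 56 52 57
f 56 57 54
f 57 52 58
f 57 58 54
f 58 52 59
f 58 59 54
f 59 52 60
f 59 60 54
f 60 52 61
f 60 61 54
f 61 52 62
f 61 62 54
f 62 52 63
f 62 63 54
f 63 52 64
f 63 64 54
f 64 52 65
f 64 65 54
f 65 52 66
f 65 66 54
f 66 52 67
f 66 67 54
f 67 52 68
f 67 68 54
f 68 52 53
f 68 53 54

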